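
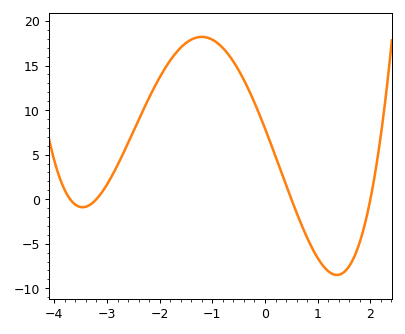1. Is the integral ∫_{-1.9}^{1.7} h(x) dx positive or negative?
positive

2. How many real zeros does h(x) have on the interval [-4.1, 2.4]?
4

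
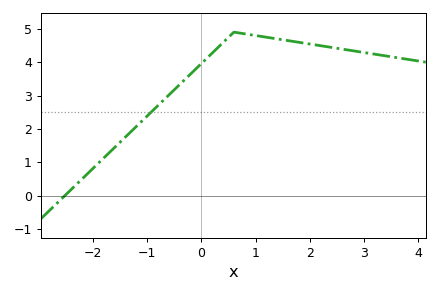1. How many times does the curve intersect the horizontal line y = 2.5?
1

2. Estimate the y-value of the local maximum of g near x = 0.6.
4.9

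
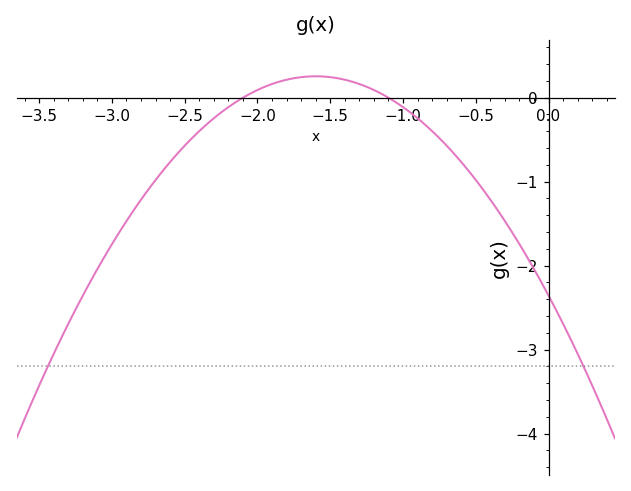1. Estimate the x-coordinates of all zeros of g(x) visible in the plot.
-2.1, -1.1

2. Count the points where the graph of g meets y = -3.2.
2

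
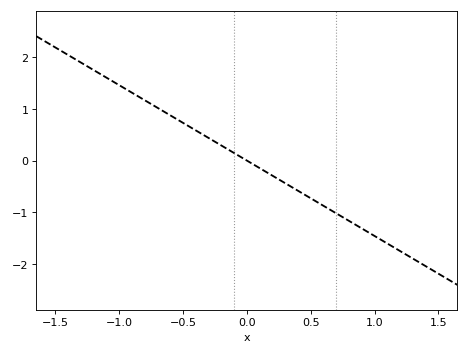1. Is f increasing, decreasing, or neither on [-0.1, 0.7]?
decreasing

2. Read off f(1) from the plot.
-1.46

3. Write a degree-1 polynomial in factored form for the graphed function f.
y = -1.46(x - 0)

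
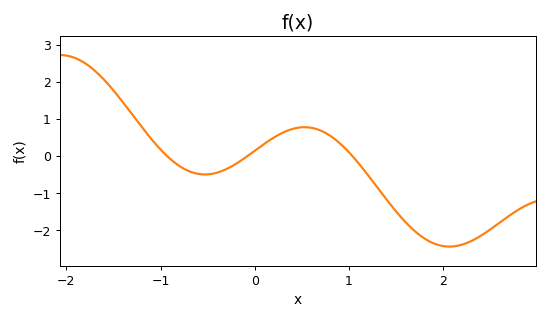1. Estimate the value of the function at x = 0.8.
0.6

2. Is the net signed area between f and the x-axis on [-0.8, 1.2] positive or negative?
positive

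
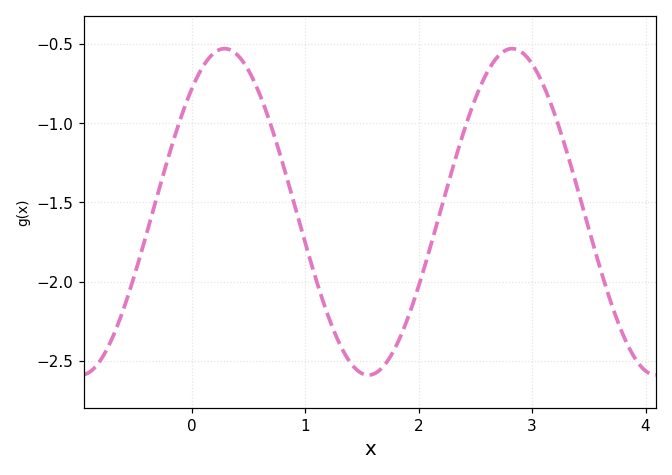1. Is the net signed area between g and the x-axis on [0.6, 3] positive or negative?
negative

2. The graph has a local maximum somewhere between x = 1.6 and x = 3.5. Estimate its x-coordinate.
2.8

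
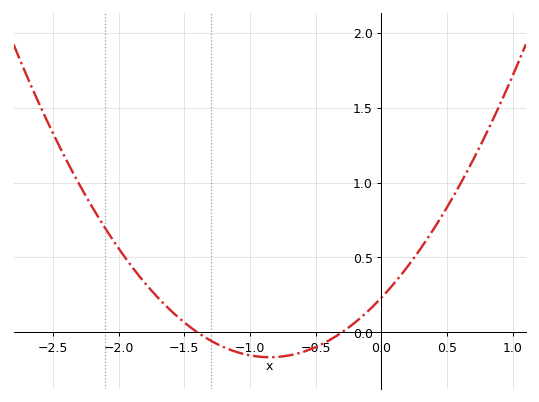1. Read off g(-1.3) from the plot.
-0.055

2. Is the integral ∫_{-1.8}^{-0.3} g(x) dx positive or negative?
negative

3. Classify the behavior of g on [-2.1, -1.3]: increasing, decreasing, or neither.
decreasing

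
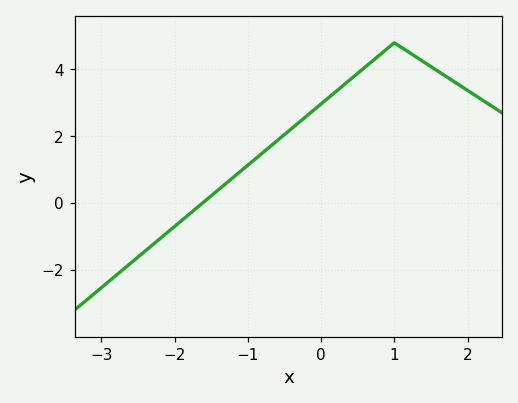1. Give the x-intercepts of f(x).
-1.62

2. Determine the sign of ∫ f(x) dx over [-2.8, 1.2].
positive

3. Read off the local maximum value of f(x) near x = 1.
4.8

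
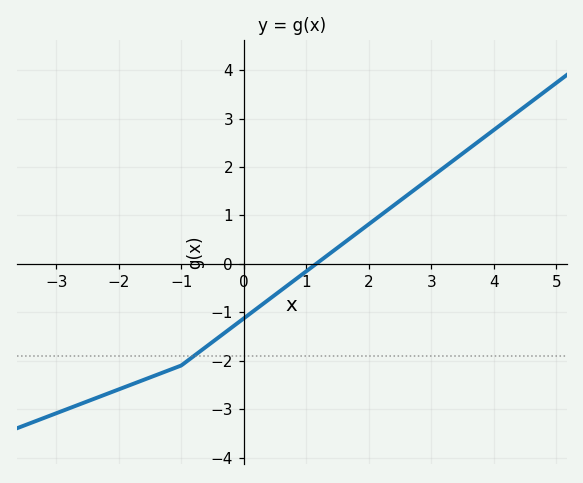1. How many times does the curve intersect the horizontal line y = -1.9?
1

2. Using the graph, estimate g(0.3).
-0.8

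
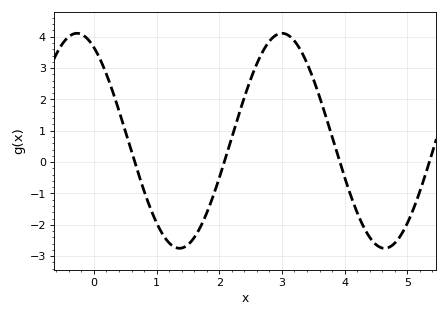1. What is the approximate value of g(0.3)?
2.2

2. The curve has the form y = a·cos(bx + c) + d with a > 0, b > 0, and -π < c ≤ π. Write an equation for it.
y = 3.43cos(1.9x + 0.52) + 0.68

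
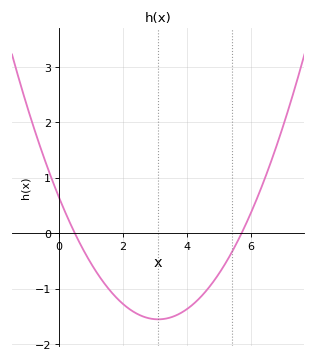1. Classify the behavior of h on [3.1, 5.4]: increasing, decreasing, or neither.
increasing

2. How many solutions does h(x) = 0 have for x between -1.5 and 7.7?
2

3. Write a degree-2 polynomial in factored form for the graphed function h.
y = 0.23(x - 0.5)(x - 5.7)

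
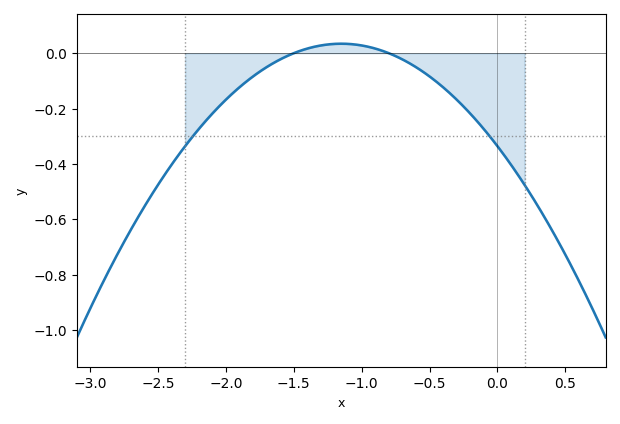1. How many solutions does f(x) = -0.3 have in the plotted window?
2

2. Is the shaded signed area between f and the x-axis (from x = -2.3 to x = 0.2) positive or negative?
negative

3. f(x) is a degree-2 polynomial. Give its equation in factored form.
y = -0.28(x + 1.5)(x + 0.8)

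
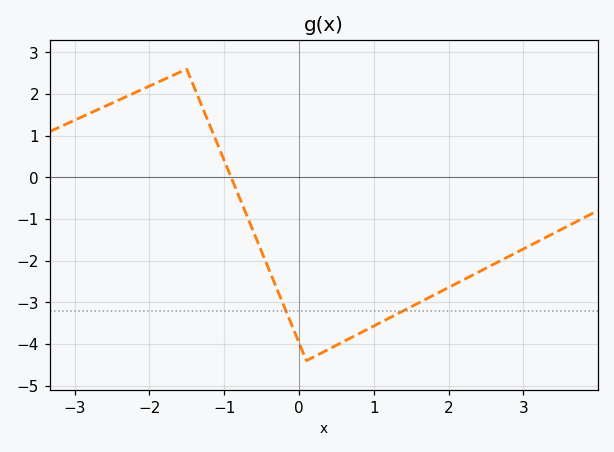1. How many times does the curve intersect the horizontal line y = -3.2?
2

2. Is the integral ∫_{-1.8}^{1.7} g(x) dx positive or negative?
negative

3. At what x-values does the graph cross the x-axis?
-0.9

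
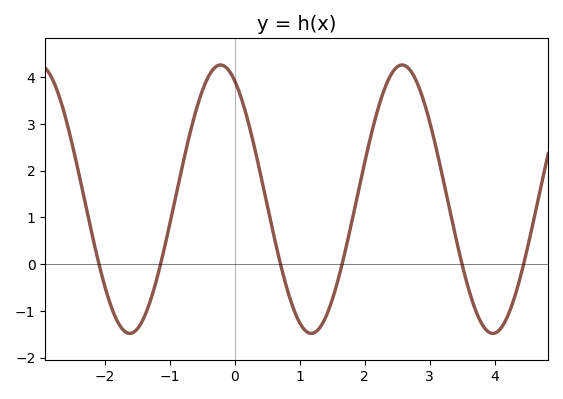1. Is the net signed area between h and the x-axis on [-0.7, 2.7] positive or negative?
positive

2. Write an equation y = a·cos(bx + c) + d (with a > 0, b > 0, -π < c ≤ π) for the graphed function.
y = 2.87cos(2.2x + 0.49) + 1.39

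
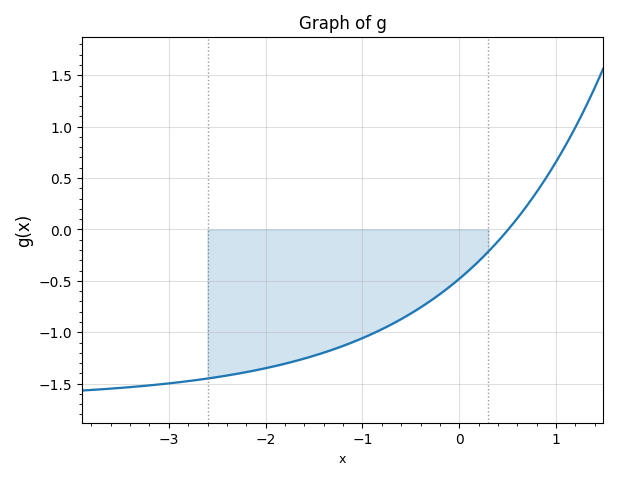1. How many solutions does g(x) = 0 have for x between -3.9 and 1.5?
1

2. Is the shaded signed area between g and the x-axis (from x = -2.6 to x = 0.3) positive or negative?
negative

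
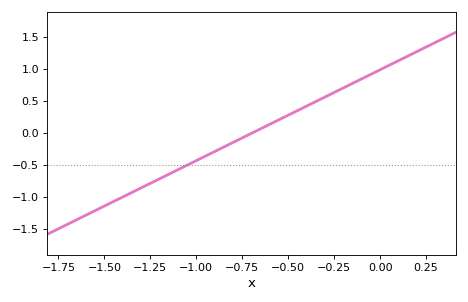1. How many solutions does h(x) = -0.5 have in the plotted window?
1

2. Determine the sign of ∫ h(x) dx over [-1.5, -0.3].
negative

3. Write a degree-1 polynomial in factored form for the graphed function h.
y = 1.42(x + 0.7)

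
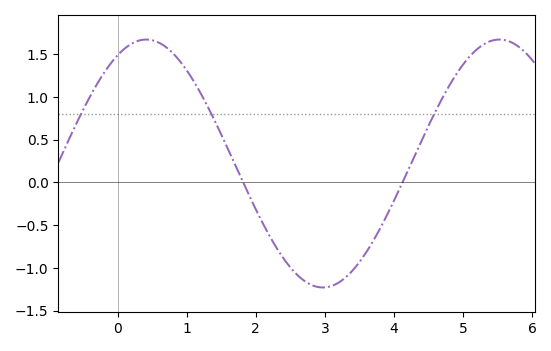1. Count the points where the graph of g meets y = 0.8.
3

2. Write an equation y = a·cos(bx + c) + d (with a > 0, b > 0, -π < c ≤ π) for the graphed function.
y = 1.45cos(1.23x - 0.51) + 0.22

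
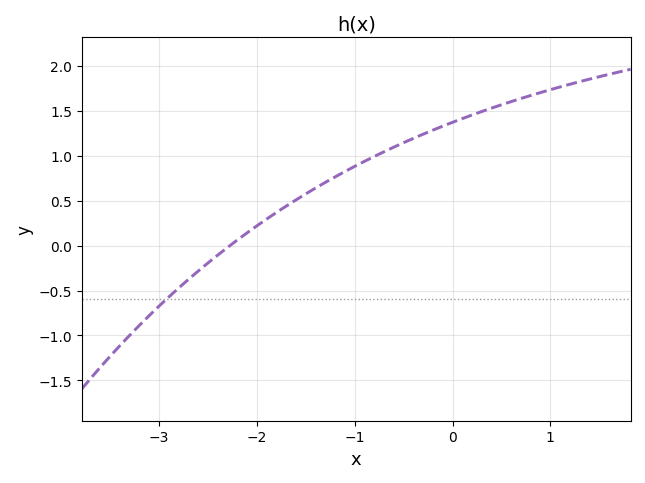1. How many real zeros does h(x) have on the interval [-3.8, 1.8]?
1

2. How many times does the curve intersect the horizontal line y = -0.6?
1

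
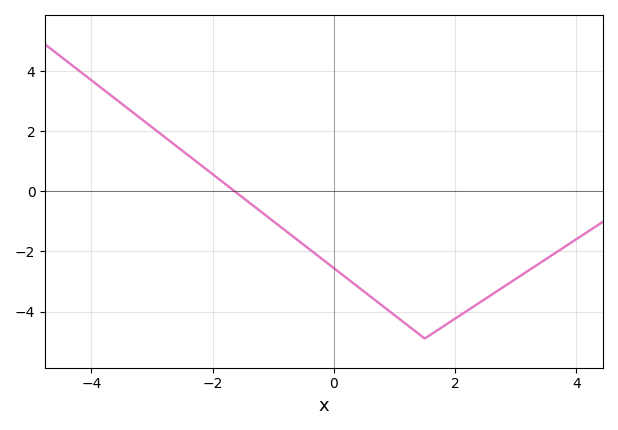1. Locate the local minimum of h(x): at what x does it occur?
1.6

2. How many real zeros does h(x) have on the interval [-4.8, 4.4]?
1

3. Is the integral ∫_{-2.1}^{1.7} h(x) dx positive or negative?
negative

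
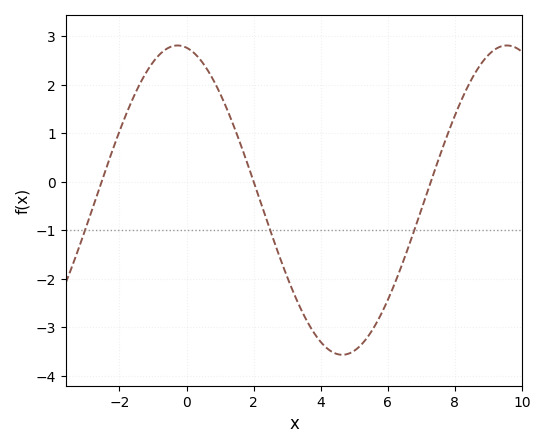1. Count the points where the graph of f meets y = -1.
3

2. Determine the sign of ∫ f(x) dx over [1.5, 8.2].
negative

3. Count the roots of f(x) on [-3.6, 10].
3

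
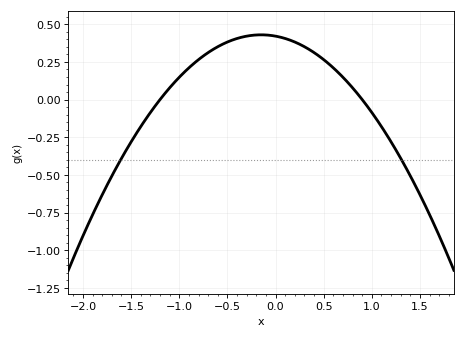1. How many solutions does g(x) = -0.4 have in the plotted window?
2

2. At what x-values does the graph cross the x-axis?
-1.2, 0.9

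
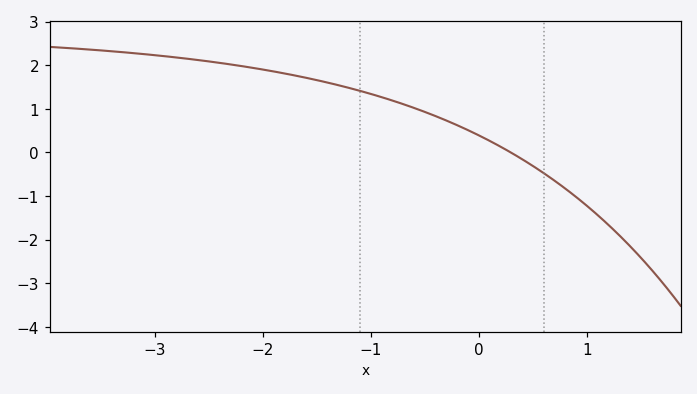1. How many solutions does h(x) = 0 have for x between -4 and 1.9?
1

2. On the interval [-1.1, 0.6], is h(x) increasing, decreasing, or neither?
decreasing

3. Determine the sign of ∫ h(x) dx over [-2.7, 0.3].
positive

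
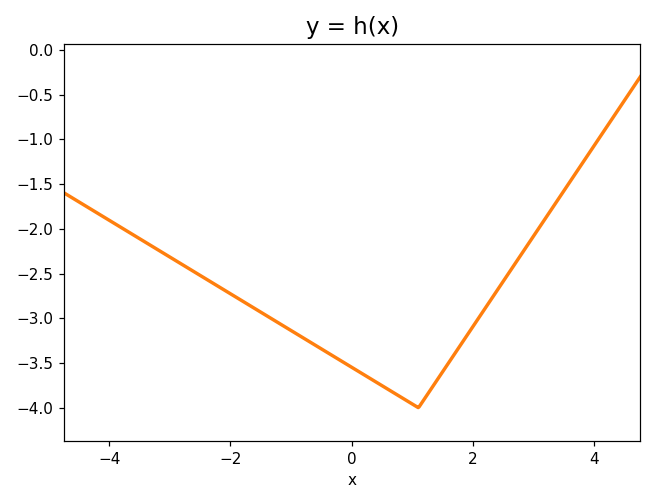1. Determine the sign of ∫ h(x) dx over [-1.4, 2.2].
negative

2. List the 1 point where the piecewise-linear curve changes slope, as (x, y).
(1.1, -4)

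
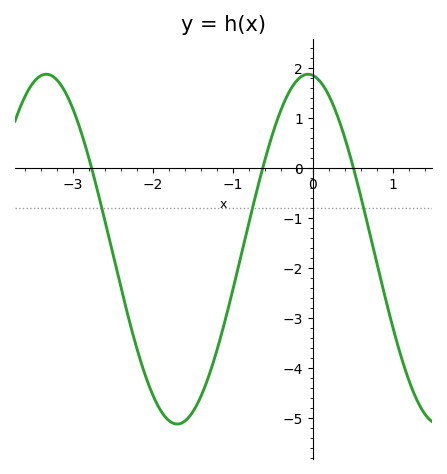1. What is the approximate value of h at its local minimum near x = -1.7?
-5.12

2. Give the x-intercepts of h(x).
-2.76, -0.625, 0.51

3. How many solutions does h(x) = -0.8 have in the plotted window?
3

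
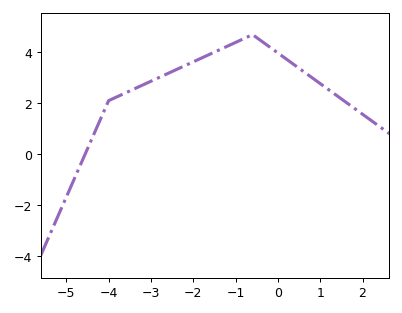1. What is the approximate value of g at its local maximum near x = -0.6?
4.7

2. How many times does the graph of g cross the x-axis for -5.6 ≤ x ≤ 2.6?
1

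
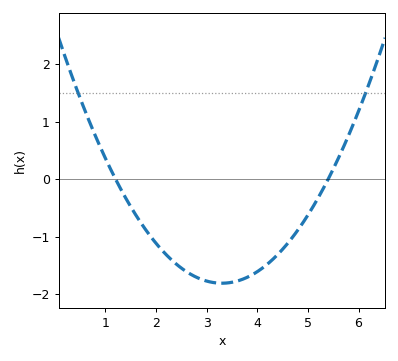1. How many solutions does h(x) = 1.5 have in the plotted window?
2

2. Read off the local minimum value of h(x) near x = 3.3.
-1.8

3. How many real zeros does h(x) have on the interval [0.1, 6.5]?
2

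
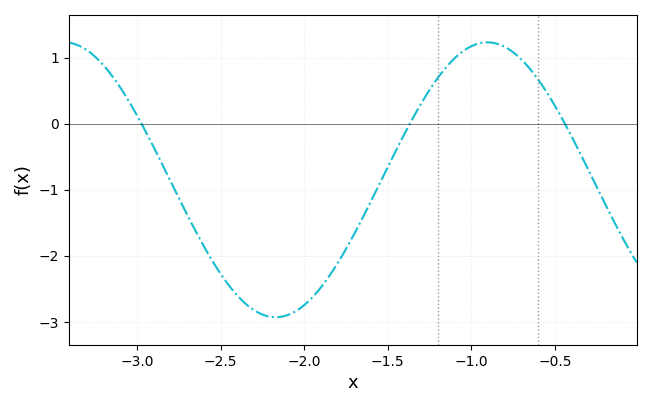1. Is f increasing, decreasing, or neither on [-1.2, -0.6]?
neither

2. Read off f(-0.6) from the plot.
0.668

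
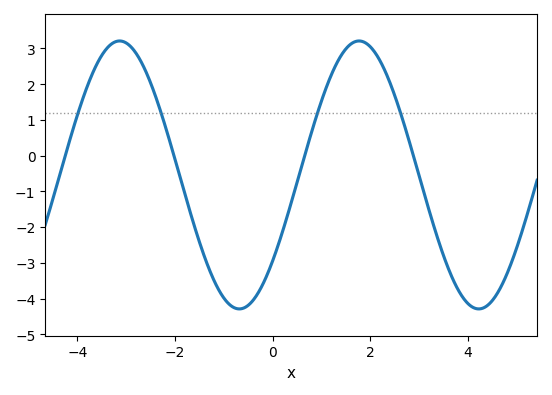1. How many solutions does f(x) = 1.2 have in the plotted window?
4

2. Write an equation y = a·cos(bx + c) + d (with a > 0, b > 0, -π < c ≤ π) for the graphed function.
y = 3.75cos(1.28x - 2.27) - 0.54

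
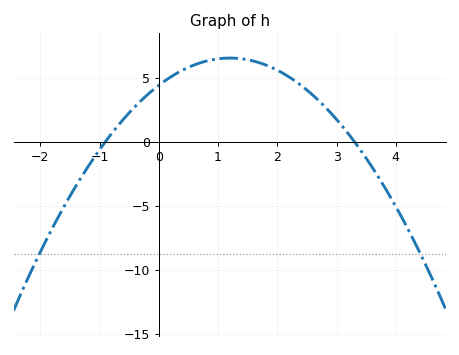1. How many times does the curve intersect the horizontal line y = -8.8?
2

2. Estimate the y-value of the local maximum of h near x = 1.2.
6.53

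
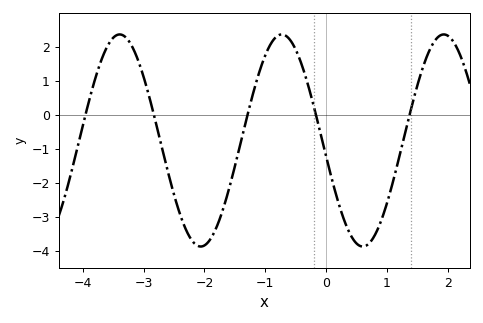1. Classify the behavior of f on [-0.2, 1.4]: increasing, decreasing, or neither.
neither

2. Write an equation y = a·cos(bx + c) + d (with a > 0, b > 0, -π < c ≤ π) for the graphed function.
y = 3.12cos(2.36x + 1.72) - 0.76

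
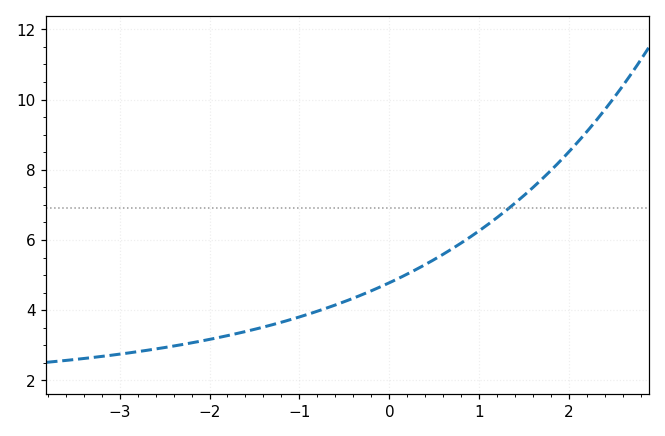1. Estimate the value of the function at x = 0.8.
5.91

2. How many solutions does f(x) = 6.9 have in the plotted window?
1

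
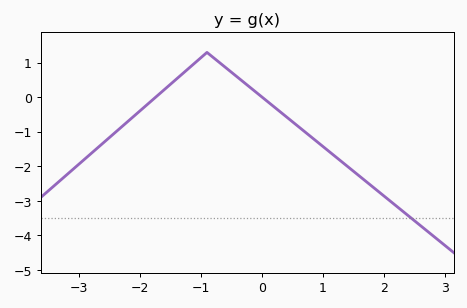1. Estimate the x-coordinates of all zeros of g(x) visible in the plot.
-1.7, 0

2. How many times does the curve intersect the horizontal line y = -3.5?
1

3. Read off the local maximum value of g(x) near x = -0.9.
1.3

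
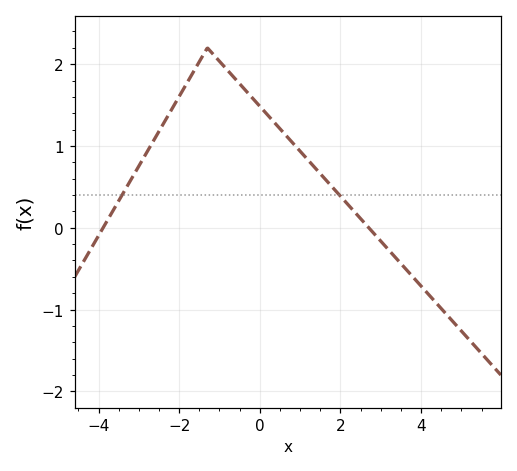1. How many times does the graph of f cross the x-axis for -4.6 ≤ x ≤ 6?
2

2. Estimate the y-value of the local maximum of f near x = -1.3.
2.2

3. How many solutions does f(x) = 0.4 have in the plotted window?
2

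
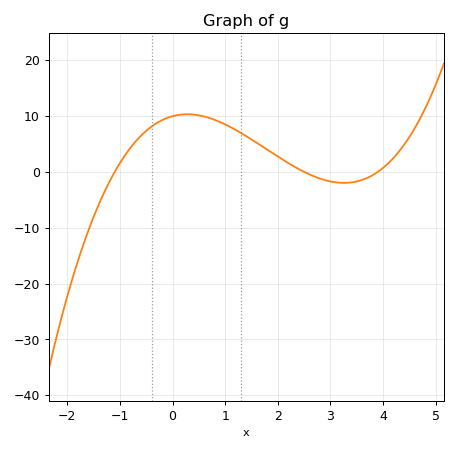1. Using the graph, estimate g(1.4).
6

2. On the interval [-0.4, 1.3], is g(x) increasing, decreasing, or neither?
neither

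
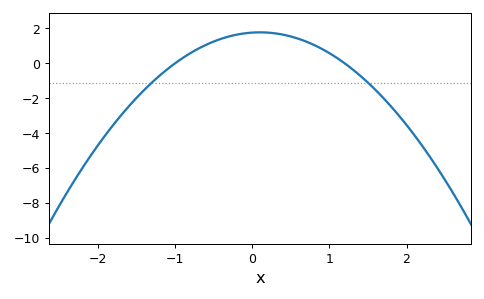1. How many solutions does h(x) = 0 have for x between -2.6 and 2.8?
2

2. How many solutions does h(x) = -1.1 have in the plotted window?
2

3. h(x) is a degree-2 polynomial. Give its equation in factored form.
y = -1.47(x + 1)(x - 1.2)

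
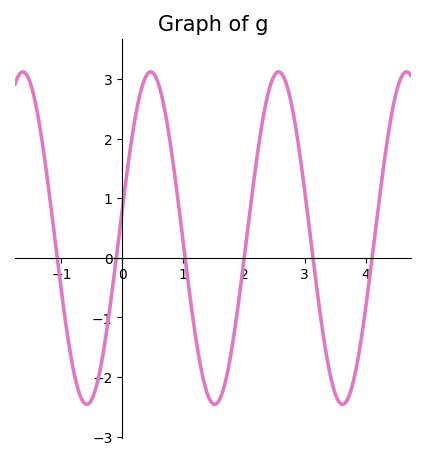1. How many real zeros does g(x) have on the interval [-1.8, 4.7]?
6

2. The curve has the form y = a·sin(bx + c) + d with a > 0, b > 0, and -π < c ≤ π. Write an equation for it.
y = 2.79sin(2.99x + 0.17) + 0.33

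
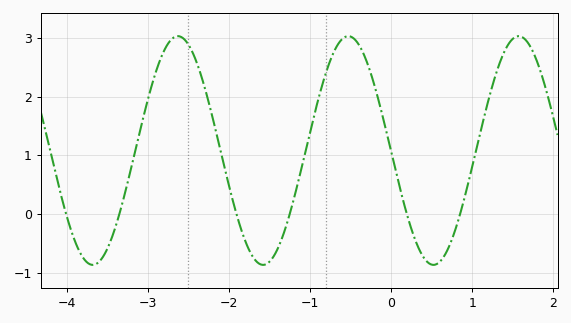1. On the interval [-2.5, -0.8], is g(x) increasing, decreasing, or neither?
neither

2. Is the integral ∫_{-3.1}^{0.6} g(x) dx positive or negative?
positive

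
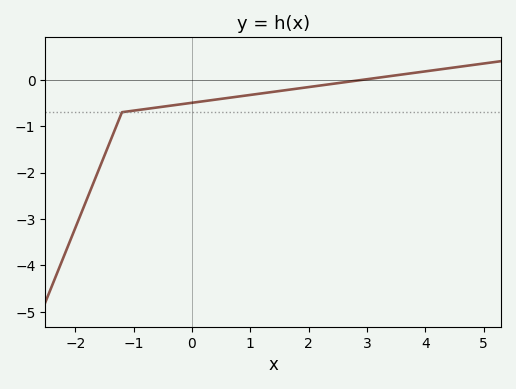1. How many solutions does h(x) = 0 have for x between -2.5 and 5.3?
1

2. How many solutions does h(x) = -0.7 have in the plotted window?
1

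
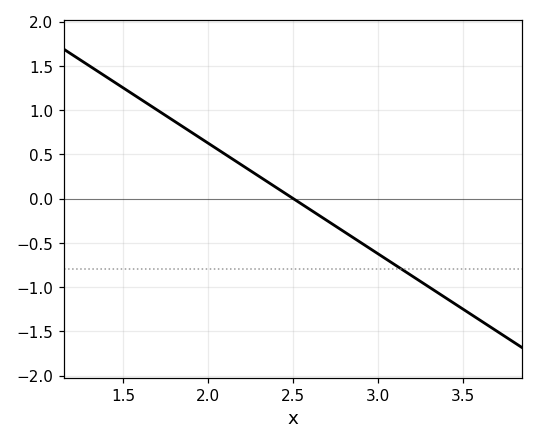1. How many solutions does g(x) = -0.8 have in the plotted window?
1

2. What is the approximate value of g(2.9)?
-0.5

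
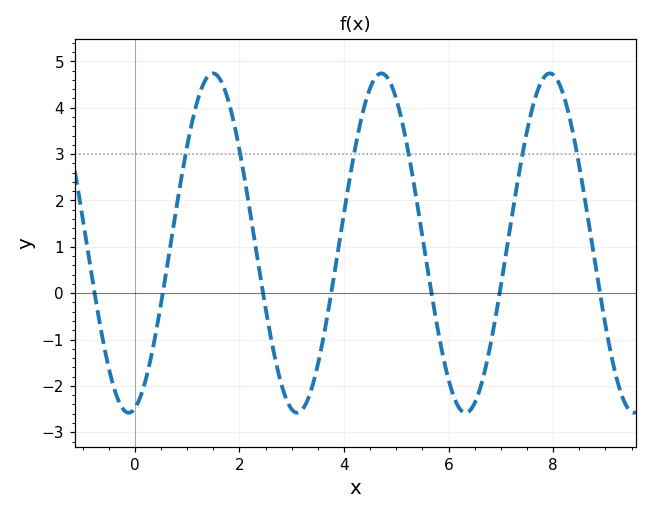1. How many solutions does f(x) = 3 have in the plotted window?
6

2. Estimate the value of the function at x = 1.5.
4.74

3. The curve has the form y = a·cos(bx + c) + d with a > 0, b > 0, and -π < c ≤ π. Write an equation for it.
y = 3.66cos(1.95x - 2.91) + 1.08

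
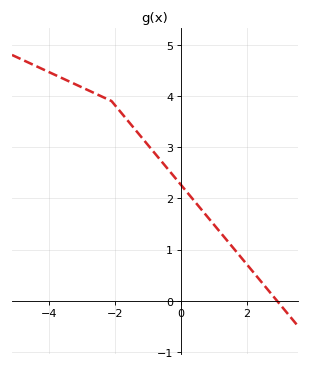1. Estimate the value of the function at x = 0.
2.26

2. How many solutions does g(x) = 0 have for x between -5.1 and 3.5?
1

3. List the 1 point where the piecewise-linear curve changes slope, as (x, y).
(-2.1, 3.9)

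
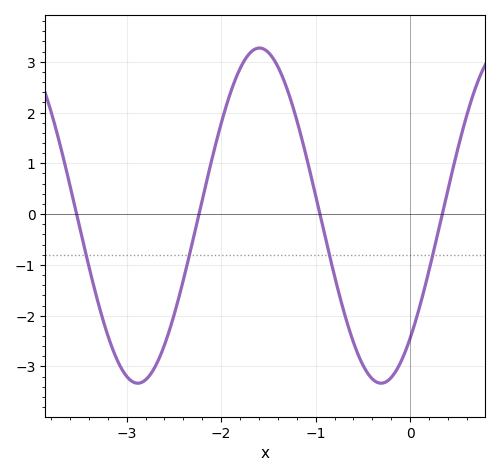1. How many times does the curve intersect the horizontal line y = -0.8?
4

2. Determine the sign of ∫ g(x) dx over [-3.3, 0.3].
negative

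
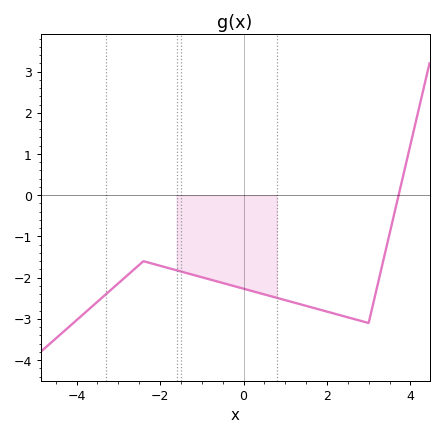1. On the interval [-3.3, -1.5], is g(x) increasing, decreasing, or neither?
neither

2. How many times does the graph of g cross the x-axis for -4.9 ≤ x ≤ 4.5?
1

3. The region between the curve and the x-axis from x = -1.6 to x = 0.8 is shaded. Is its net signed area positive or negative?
negative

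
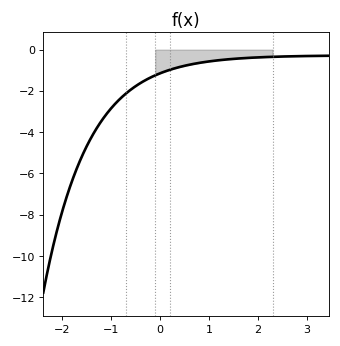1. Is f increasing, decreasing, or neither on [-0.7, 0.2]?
increasing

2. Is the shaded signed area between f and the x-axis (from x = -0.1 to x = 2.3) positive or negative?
negative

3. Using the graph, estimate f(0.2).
-0.981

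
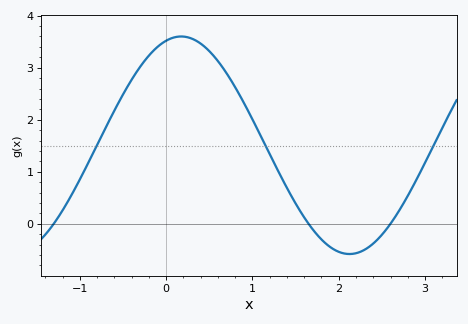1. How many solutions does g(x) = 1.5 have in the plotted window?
3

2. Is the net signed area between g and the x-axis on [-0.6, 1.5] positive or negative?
positive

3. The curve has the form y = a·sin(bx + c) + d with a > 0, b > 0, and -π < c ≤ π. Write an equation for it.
y = 2.09sin(1.6x + 1.3) + 1.51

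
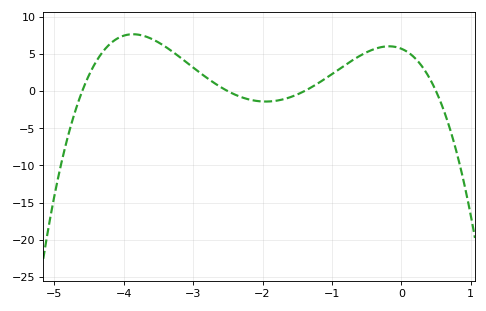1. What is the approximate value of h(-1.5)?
-0.44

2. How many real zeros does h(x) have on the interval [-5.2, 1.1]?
4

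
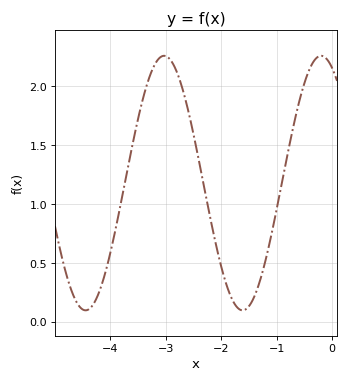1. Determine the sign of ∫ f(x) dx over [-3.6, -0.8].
positive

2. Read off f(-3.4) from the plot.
1.9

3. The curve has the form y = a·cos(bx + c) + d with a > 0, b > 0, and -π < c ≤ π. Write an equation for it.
y = 1.08cos(2.2x + 0.44) + 1.18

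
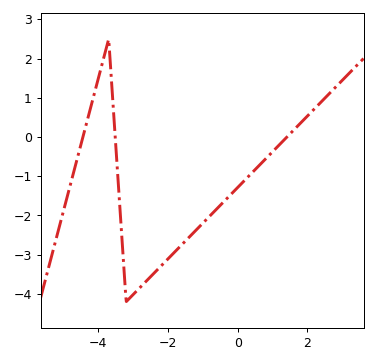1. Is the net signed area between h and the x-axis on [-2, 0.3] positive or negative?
negative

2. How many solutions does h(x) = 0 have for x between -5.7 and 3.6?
3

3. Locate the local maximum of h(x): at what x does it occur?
-3.7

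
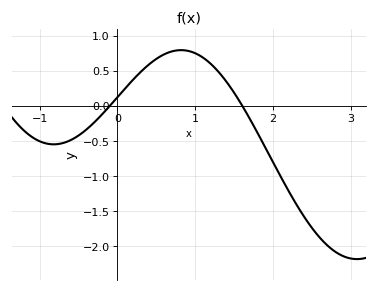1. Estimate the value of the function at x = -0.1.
0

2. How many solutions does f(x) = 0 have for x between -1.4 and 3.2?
2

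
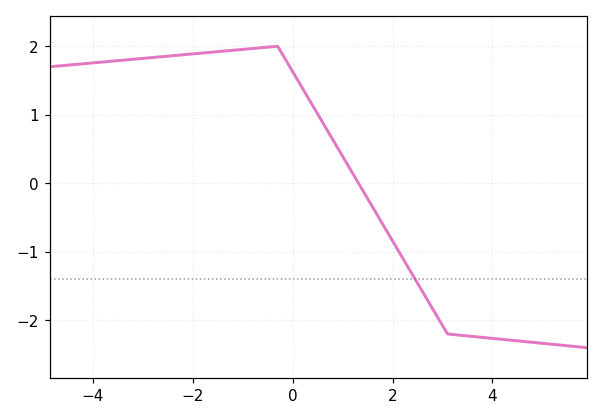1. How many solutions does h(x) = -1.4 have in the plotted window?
1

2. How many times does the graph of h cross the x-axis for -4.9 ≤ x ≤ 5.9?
1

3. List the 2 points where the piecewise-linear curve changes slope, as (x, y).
(-0.3, 2); (3.1, -2.2)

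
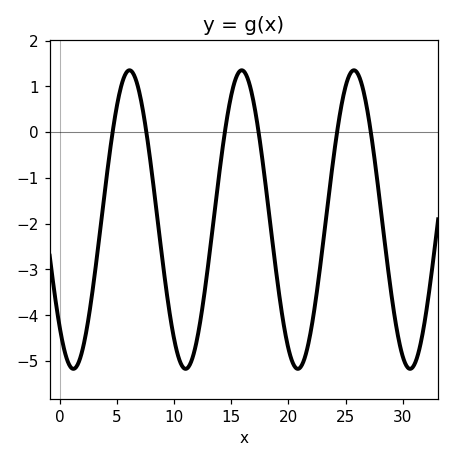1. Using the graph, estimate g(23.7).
-1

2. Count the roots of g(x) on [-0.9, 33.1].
6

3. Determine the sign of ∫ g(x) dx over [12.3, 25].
negative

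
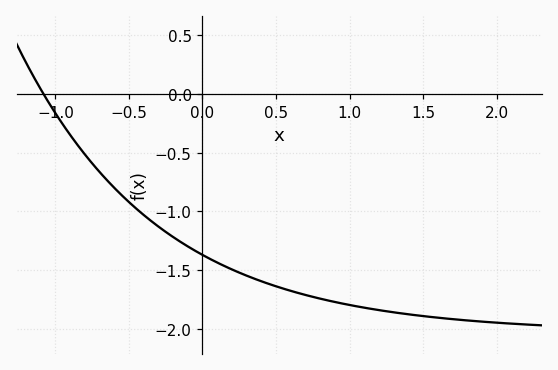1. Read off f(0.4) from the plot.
-1.59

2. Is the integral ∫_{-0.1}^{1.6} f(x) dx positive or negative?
negative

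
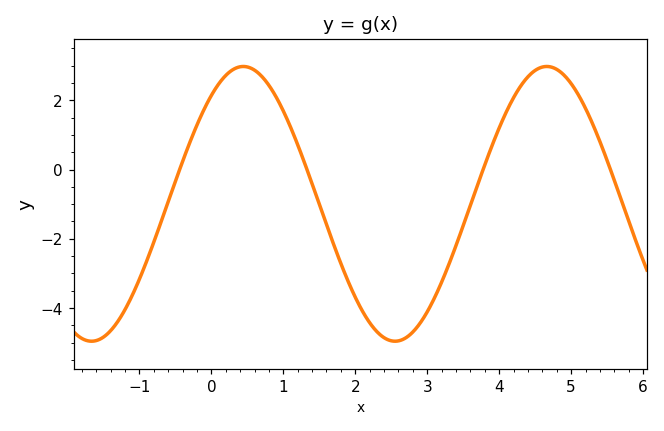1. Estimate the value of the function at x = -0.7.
-1.52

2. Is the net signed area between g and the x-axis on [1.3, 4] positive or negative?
negative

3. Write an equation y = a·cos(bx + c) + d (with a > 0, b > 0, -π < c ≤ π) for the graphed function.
y = 3.97cos(1.49x - 0.662) - 0.99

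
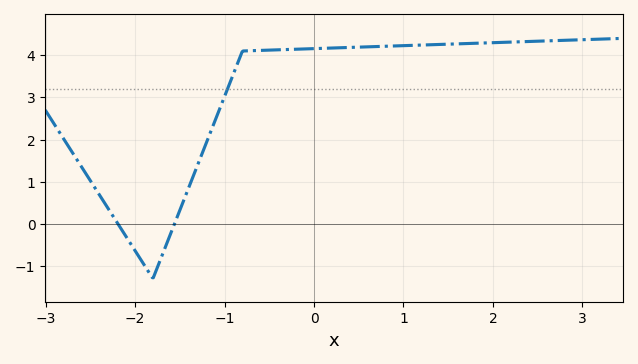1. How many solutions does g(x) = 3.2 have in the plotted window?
1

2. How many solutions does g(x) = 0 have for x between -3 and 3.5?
2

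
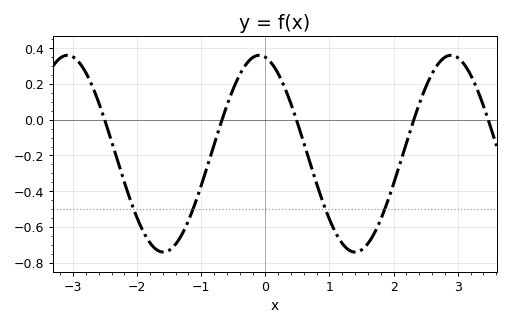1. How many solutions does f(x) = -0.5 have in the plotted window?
4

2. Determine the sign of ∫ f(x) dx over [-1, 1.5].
negative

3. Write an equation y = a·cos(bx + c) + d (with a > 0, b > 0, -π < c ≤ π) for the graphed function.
y = 0.55cos(2.1x + 0.2) - 0.19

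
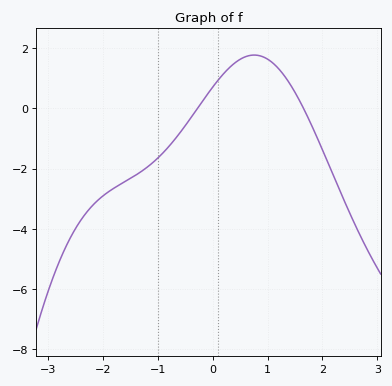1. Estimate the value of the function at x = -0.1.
0.448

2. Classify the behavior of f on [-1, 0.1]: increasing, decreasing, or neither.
increasing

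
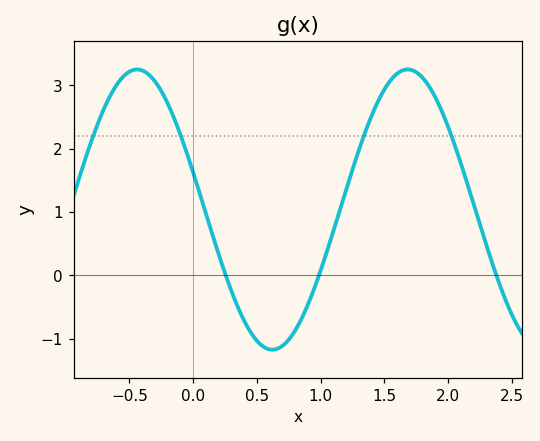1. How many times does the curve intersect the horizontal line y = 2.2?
4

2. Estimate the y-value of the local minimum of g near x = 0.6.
-1.17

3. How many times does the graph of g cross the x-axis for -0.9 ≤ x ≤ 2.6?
3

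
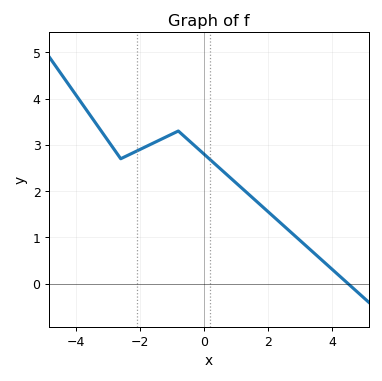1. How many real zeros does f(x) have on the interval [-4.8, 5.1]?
1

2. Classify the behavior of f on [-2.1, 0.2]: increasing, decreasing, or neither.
neither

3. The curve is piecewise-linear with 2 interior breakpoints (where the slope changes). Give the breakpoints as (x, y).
(-2.6, 2.7); (-0.8, 3.3)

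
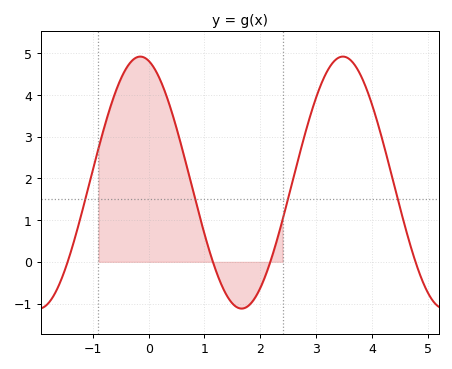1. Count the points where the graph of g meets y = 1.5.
4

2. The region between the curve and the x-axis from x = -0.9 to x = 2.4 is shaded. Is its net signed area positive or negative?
positive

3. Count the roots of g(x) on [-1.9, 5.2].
4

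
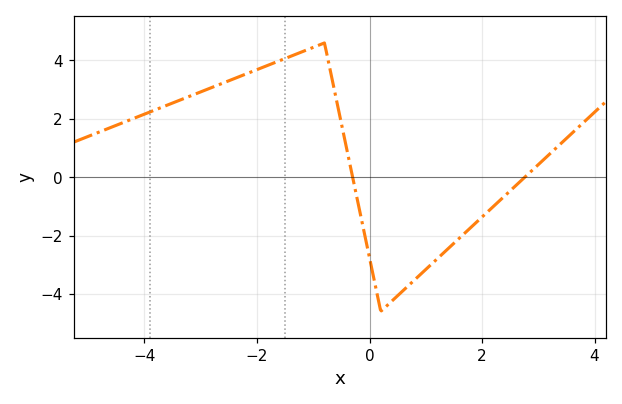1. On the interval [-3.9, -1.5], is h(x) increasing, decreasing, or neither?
increasing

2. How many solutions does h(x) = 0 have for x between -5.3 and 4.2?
2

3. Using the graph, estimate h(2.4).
-0.648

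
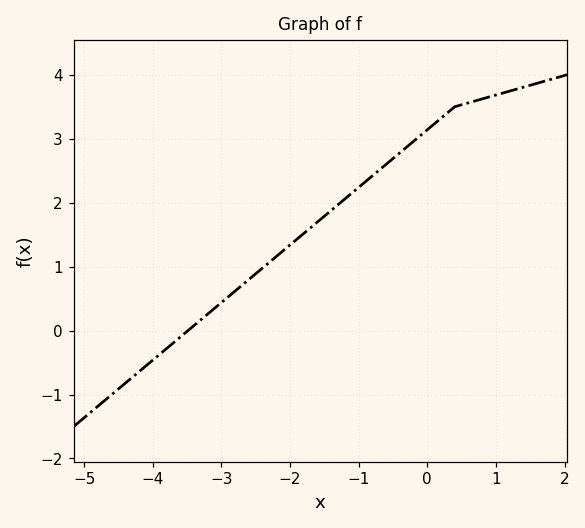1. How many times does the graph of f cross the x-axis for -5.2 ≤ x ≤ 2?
1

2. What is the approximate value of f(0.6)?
3.6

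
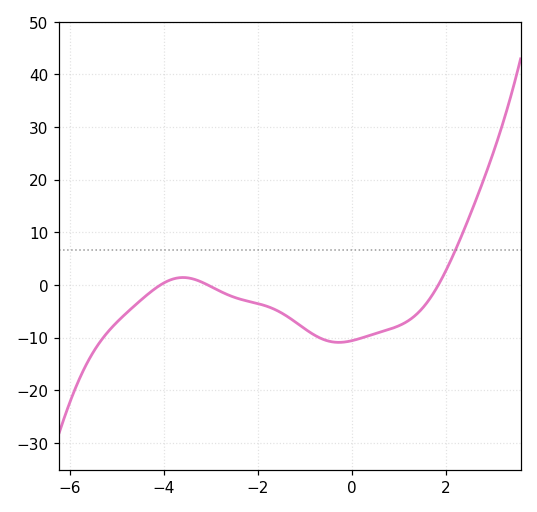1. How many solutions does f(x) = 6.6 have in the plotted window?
1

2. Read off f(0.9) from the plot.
-8.1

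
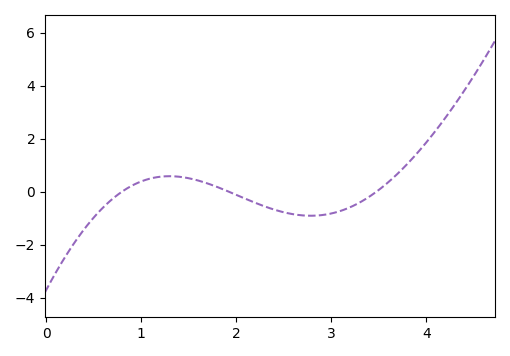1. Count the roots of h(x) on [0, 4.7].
3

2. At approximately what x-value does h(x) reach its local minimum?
2.78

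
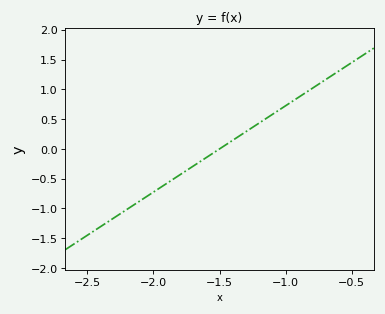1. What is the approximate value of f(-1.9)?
-0.6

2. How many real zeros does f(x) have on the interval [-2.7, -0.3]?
1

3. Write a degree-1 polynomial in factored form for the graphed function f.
y = 1.45(x + 1.5)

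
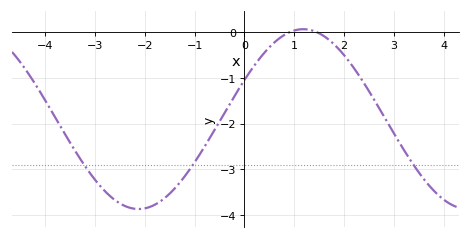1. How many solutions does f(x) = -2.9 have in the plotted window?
3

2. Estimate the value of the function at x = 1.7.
-0.166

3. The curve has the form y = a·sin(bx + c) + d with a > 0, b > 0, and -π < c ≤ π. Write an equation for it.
y = 1.97sin(0.95x + 0.45) - 1.9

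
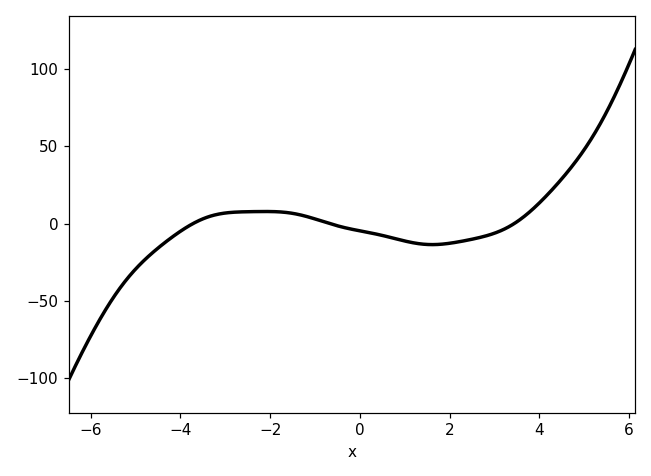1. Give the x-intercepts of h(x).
-3.72, -0.67, 3.44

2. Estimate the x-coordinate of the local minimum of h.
1.61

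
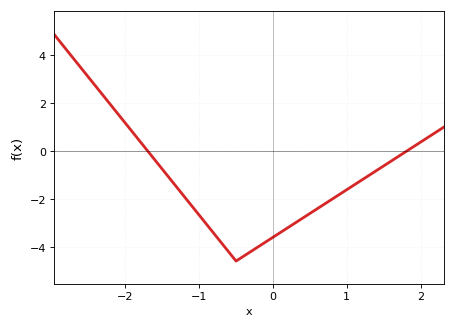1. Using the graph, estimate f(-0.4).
-4.4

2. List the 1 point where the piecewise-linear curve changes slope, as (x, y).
(-0.5, -4.6)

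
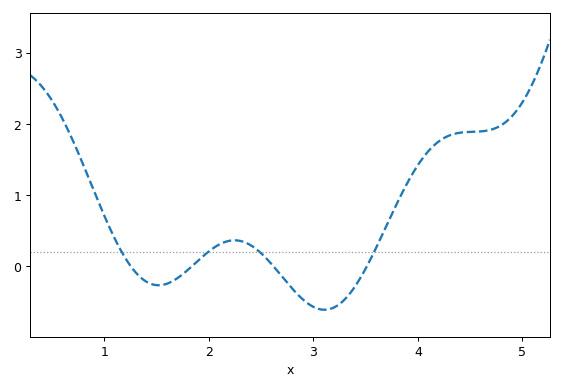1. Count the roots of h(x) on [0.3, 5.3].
4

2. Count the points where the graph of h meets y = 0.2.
4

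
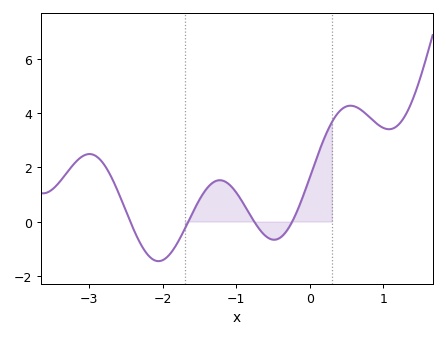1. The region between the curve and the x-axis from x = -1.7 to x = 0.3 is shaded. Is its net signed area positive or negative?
positive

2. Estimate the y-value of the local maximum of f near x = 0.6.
4.2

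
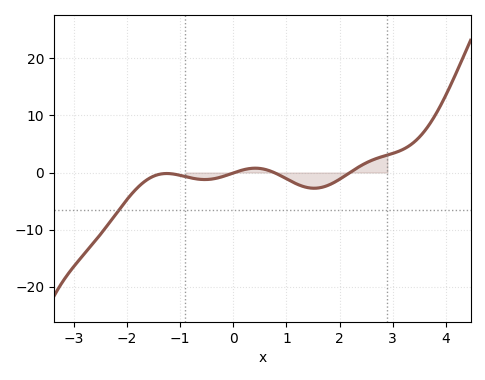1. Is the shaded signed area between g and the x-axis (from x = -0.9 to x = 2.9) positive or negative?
negative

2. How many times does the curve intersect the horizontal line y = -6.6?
1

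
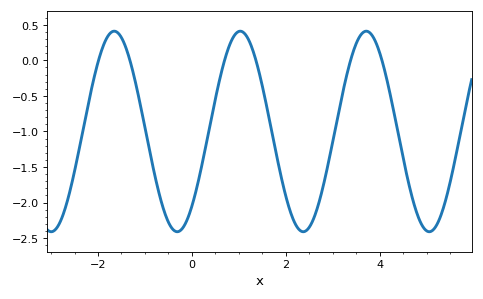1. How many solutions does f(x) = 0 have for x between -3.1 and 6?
6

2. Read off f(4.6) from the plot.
-1.65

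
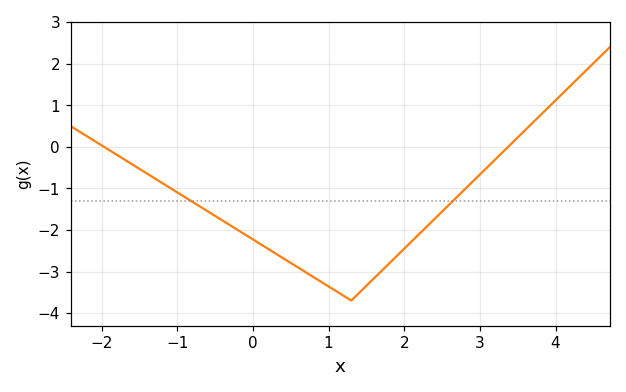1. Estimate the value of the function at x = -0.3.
-1.89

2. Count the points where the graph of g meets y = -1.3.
2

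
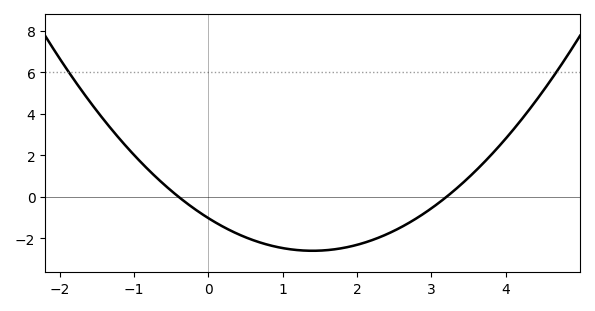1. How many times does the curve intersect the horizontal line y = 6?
2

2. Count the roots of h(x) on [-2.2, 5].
2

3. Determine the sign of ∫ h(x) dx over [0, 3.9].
negative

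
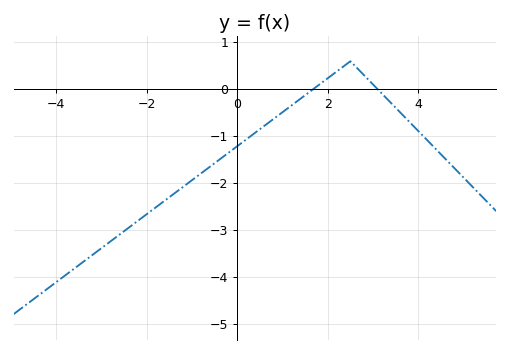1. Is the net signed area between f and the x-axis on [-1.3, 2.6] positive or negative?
negative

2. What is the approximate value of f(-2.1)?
-2.7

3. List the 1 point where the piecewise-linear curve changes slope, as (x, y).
(2.5, 0.6)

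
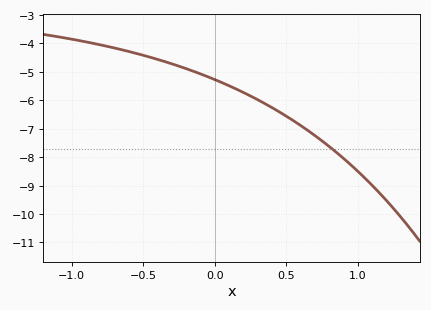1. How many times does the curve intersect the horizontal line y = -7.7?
1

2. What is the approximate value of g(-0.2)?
-4.89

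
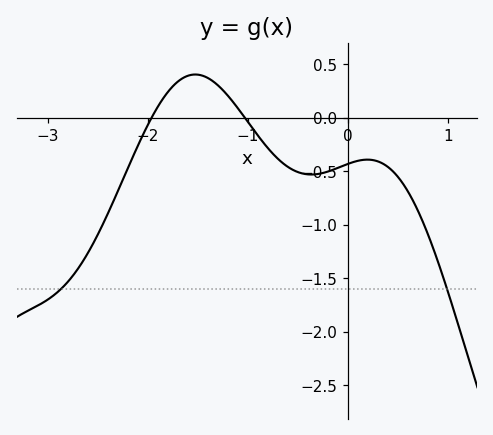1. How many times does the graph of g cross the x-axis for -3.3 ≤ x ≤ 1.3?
2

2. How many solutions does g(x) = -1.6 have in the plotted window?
2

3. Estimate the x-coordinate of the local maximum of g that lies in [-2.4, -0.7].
-1.53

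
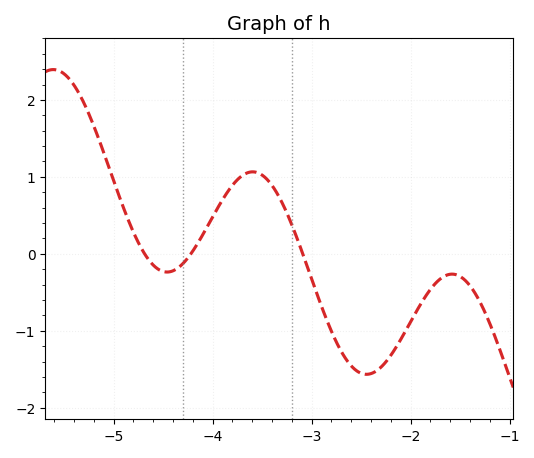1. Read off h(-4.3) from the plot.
-0.1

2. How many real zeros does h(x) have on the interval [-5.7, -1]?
3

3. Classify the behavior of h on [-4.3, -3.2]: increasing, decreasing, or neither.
neither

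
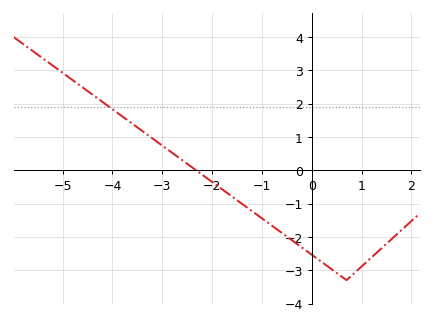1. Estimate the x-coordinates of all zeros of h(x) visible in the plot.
-2.4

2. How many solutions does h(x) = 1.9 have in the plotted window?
1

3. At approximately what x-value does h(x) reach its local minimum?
0.6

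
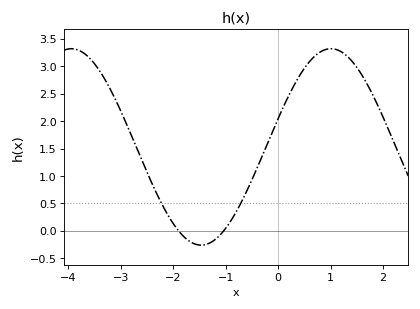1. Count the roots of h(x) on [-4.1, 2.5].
2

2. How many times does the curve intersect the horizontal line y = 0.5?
2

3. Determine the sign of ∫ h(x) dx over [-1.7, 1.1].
positive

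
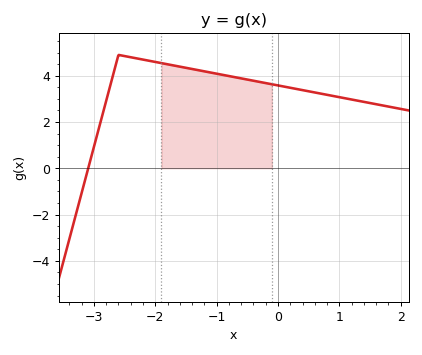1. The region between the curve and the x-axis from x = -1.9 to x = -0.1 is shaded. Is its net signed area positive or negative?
positive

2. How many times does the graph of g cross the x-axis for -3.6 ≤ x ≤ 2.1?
1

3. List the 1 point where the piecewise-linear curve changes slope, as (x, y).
(-2.6, 4.9)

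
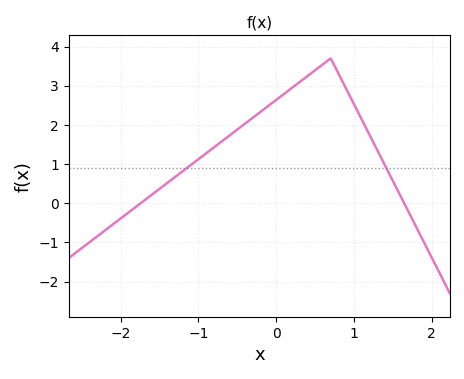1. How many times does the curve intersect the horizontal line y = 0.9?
2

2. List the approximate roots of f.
-1.7, 1.6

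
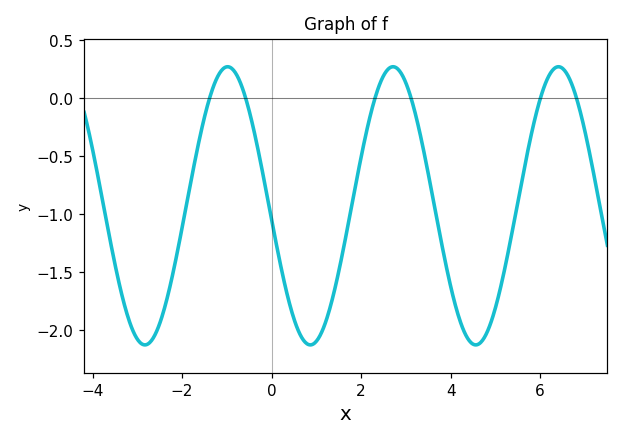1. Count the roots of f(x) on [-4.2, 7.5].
6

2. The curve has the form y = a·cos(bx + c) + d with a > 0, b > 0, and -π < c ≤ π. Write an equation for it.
y = 1.2cos(1.7x + 1.7) - 0.93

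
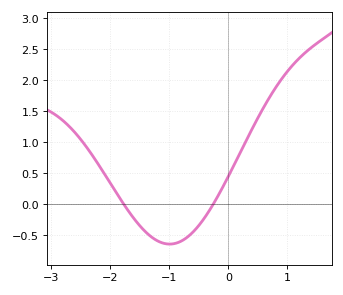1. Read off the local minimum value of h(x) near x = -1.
-0.643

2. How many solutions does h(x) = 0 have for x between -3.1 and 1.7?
2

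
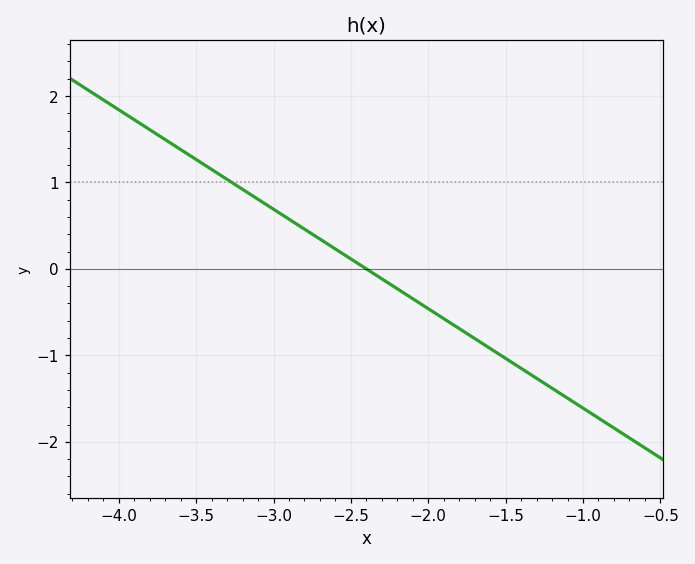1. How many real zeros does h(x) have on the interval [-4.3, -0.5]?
1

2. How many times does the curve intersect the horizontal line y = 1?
1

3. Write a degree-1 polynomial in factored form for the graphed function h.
y = -1.15(x + 2.4)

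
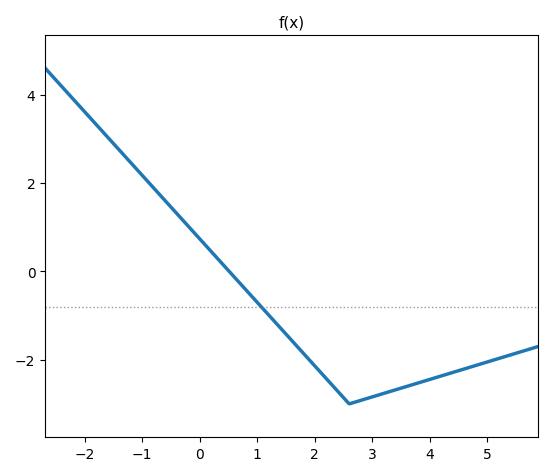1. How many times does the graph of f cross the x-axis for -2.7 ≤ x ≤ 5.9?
1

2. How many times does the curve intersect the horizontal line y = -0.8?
1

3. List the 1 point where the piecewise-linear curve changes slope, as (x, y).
(2.6, -3)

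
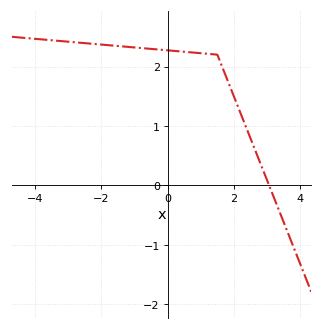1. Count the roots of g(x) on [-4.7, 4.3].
1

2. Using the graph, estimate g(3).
0.084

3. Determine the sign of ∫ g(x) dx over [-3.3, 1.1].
positive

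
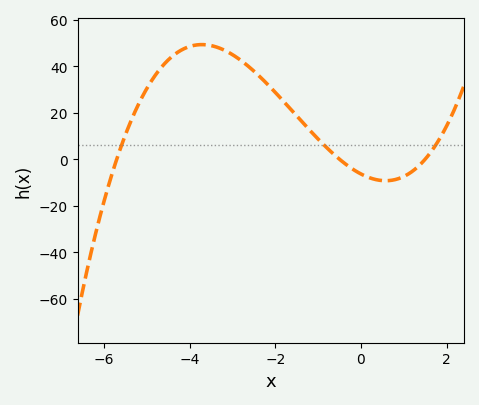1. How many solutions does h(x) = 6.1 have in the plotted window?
3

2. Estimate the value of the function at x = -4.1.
48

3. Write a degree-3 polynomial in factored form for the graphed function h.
y = 1.48(x + 5.7)(x + 0.5)(x - 1.5)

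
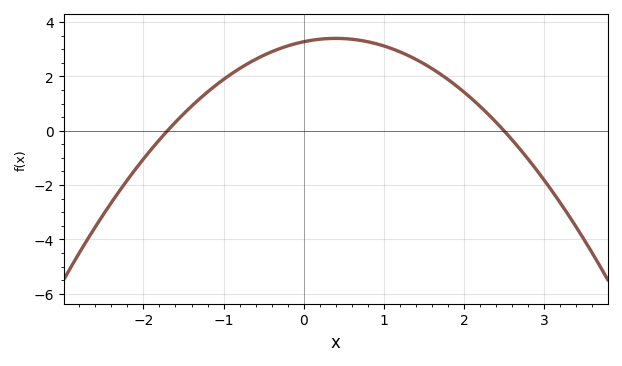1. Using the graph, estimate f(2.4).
0.316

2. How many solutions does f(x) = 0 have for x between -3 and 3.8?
2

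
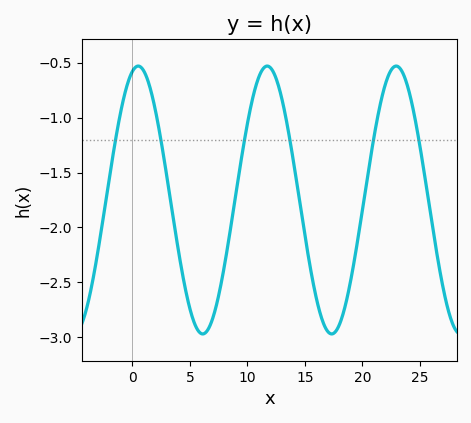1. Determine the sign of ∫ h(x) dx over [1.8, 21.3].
negative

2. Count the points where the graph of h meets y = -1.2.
6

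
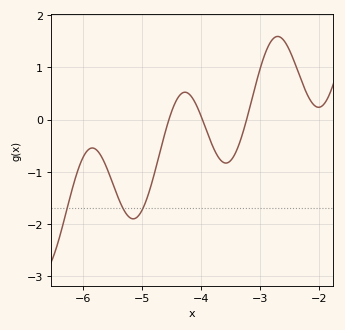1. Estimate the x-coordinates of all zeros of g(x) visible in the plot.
-4.55, -3.98, -3.23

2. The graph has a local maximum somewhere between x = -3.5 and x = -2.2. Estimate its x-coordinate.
-2.7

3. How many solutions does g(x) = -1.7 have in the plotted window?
3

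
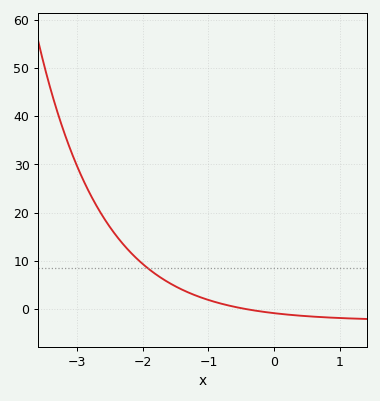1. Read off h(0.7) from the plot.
-1.76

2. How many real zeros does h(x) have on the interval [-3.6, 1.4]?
1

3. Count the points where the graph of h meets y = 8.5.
1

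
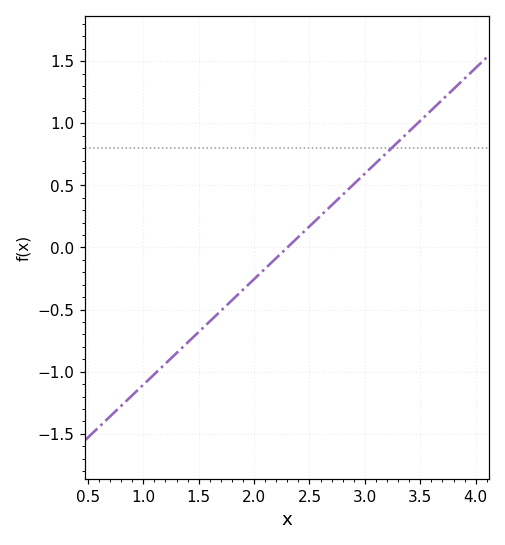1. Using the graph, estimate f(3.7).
1.2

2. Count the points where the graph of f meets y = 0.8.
1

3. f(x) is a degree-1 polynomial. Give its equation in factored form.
y = 0.85(x - 2.3)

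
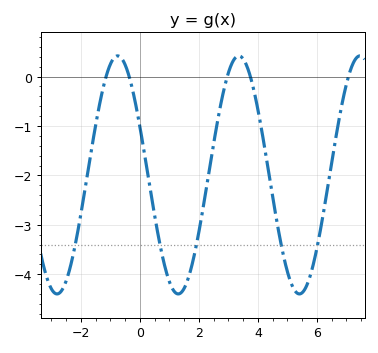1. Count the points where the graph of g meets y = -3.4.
5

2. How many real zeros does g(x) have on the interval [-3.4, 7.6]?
5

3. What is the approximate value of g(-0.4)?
0.078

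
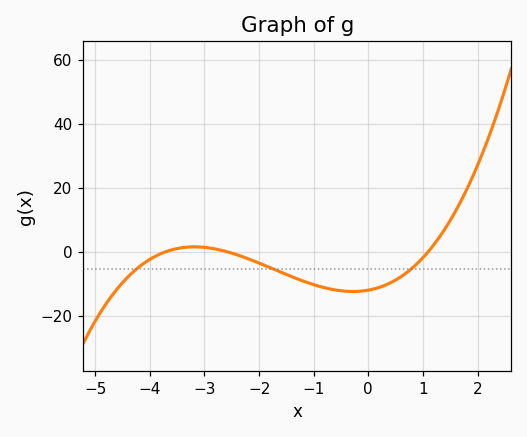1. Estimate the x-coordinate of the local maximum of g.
-3.18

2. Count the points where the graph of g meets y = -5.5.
3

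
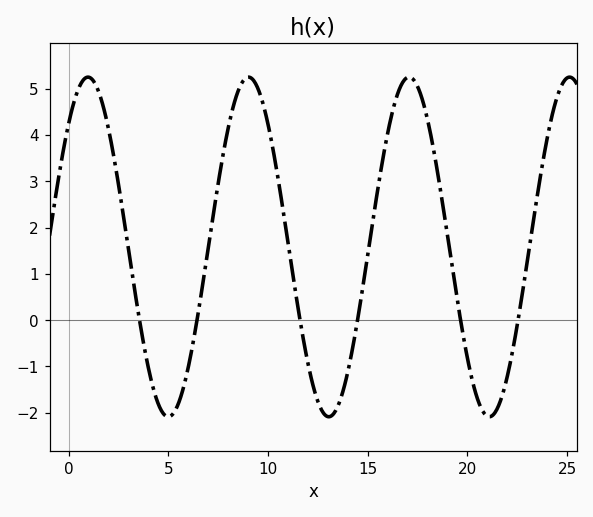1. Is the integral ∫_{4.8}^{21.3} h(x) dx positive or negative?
positive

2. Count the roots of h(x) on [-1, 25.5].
6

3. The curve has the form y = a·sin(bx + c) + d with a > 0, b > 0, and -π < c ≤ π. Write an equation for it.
y = 3.67sin(0.78x + 0.82) + 1.58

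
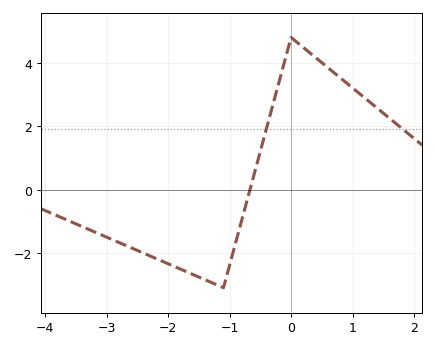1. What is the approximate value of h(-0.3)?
2.6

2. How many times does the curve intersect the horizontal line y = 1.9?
2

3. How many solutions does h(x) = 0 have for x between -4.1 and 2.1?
1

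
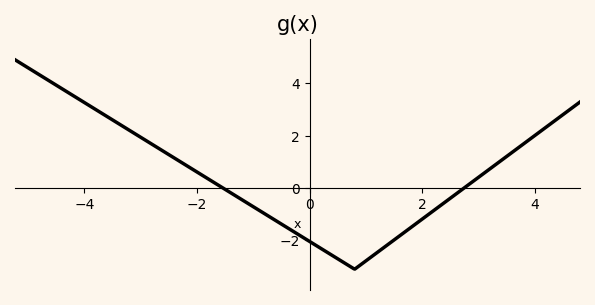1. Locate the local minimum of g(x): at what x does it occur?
0.799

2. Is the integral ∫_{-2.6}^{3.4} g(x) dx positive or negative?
negative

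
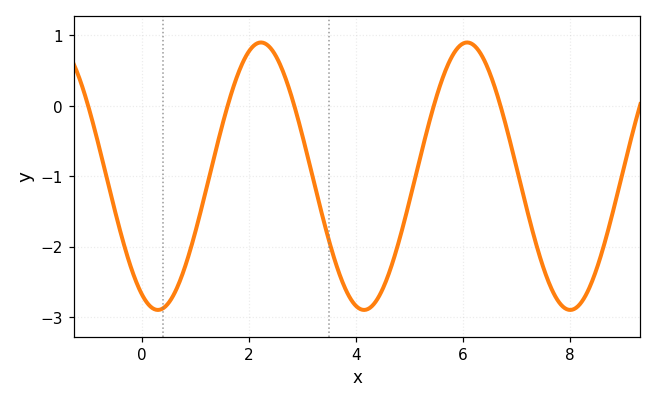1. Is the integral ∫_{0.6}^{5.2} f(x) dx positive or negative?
negative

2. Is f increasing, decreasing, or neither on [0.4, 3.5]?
neither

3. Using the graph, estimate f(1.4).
-0.568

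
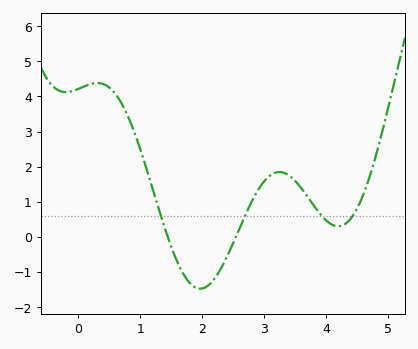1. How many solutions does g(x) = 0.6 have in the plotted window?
4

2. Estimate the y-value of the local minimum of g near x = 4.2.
0.298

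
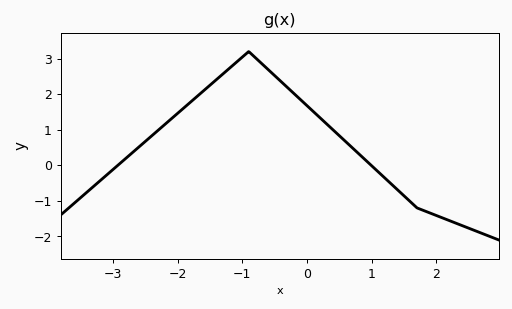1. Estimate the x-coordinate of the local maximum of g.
-0.899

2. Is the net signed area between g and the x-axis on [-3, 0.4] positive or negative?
positive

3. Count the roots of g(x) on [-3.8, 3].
2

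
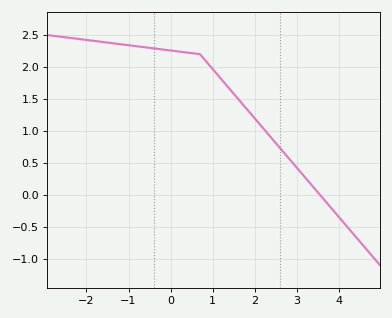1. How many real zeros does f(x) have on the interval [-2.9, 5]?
1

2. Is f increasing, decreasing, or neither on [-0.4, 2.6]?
decreasing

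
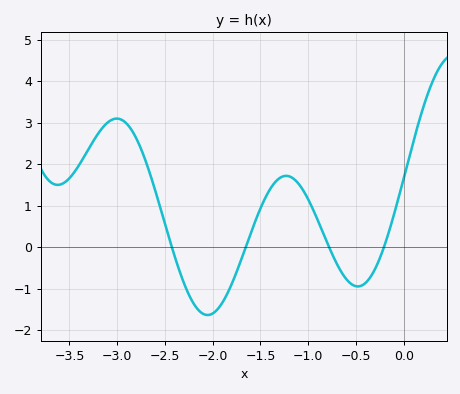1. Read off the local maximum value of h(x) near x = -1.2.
1.7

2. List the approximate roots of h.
-2.4, -1.7, -0.8, -0.2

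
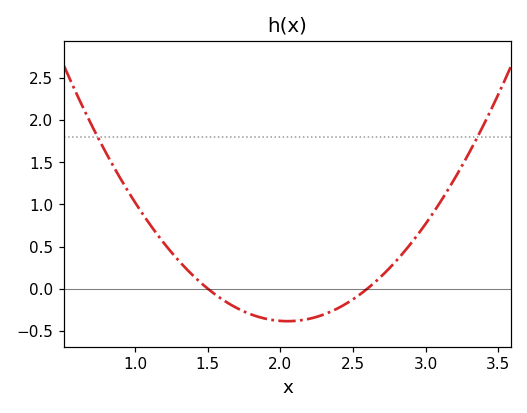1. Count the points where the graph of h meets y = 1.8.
2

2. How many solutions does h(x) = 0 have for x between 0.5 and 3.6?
2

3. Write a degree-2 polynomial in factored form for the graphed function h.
y = 1.28(x - 1.5)(x - 2.6)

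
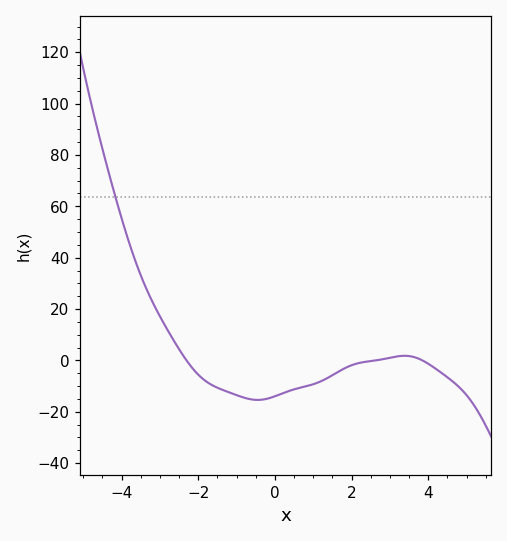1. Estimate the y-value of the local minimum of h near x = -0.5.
-15.4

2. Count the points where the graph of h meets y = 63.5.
1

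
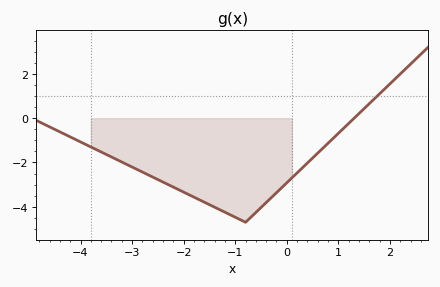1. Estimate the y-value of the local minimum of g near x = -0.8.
-4.7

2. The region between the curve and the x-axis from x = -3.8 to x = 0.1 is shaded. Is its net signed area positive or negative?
negative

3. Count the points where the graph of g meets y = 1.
1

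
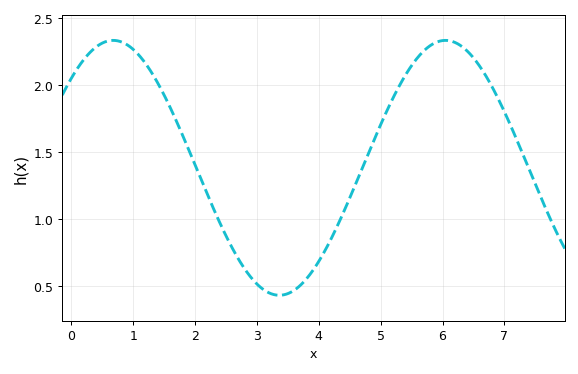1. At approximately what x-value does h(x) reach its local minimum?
3.36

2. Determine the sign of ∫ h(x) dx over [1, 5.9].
positive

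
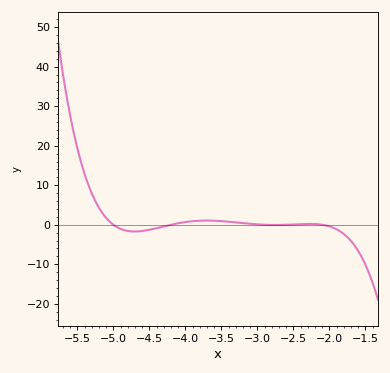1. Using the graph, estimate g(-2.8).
0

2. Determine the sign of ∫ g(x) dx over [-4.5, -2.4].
positive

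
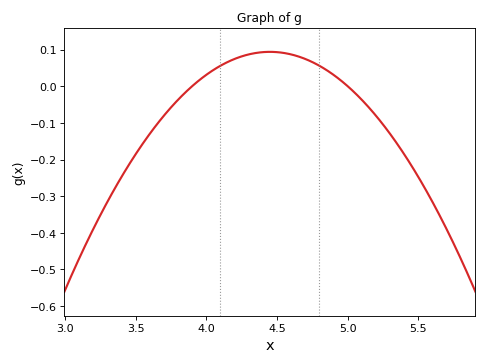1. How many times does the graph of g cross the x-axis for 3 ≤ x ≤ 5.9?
2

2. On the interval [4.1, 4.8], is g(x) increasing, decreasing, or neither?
neither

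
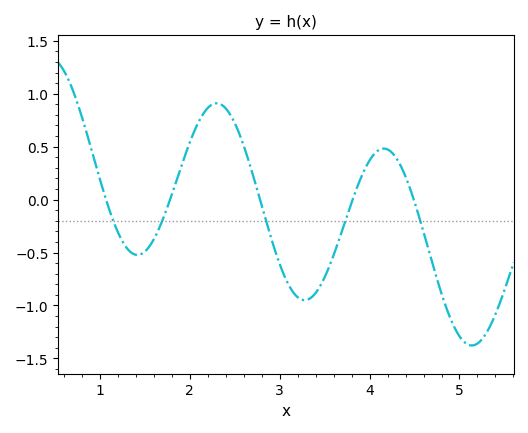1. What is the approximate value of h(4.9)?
-1.1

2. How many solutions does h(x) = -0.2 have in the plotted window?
5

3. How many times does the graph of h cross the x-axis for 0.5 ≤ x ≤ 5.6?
5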